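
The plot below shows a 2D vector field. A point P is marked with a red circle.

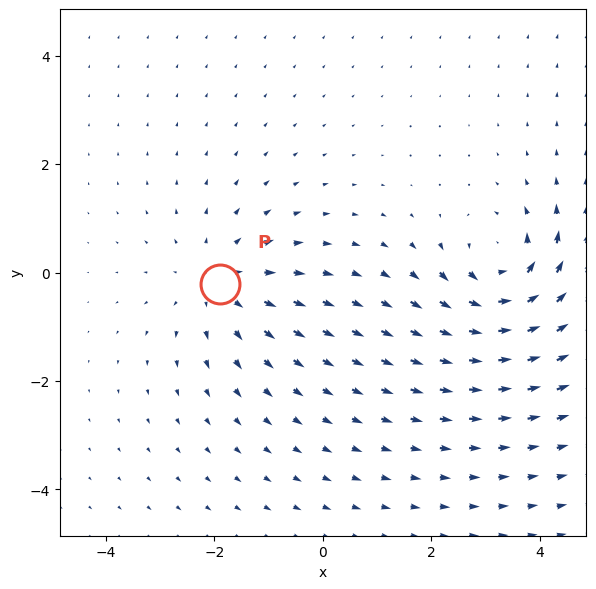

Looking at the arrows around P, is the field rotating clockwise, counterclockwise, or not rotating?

Near P at (-1.9, -0.2) the arrows show no circulation. The curl there is ≈0.

not rotating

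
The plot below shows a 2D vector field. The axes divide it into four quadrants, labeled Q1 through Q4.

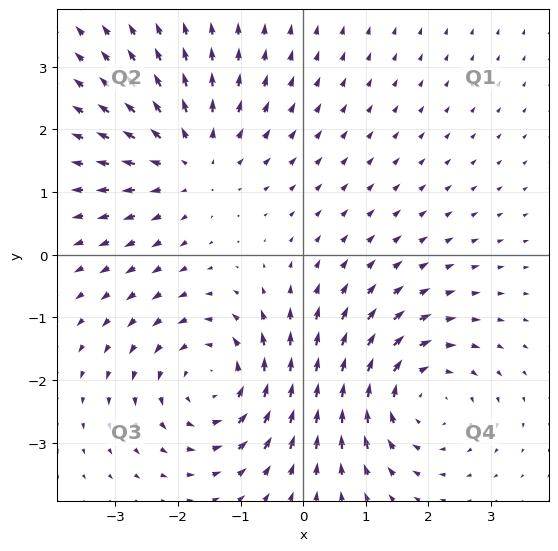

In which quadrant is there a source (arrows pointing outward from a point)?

Q2

The source sits at approximately (-1.8, 1.5), which lies in quadrant Q2. The divergence there is about +3, positive as expected for a source.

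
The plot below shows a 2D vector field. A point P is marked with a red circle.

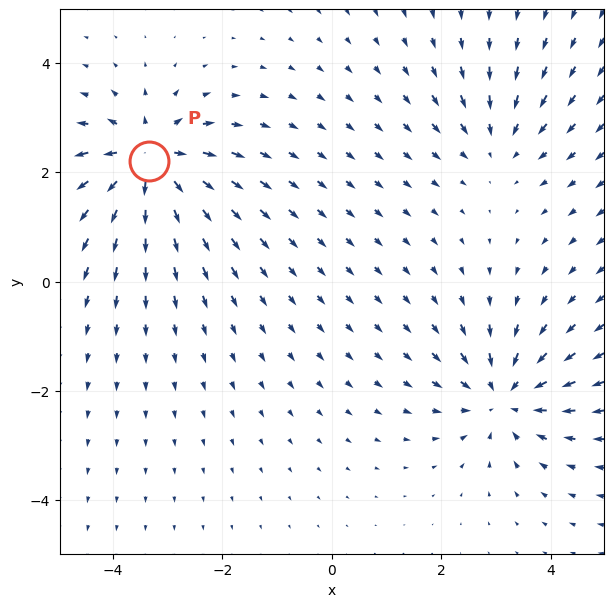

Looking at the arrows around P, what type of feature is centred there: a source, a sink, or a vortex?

At P (-3.3, 2.2) the arrows spread outward. Divergence about +6, curl ≈0 — positive divergence with near-zero curl is a source.

source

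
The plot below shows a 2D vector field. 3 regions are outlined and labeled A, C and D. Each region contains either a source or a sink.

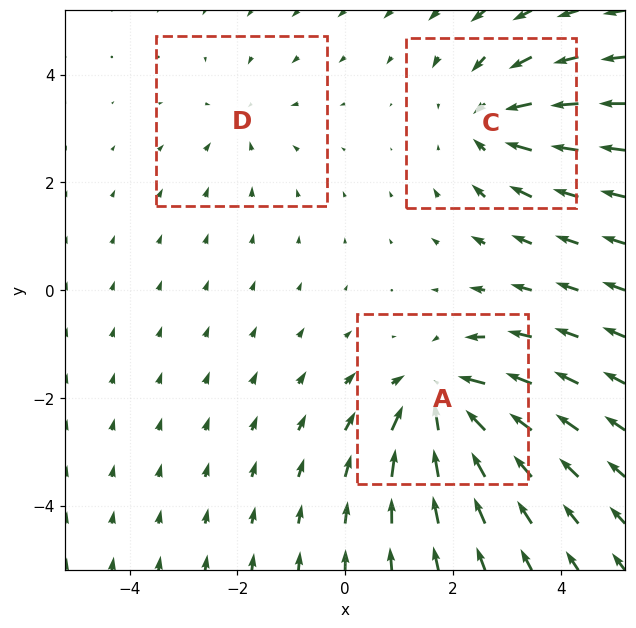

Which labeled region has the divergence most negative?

Divergence at each region's feature centre — A: about -5, C: about -3, D: about -2. Region A is most negative.

A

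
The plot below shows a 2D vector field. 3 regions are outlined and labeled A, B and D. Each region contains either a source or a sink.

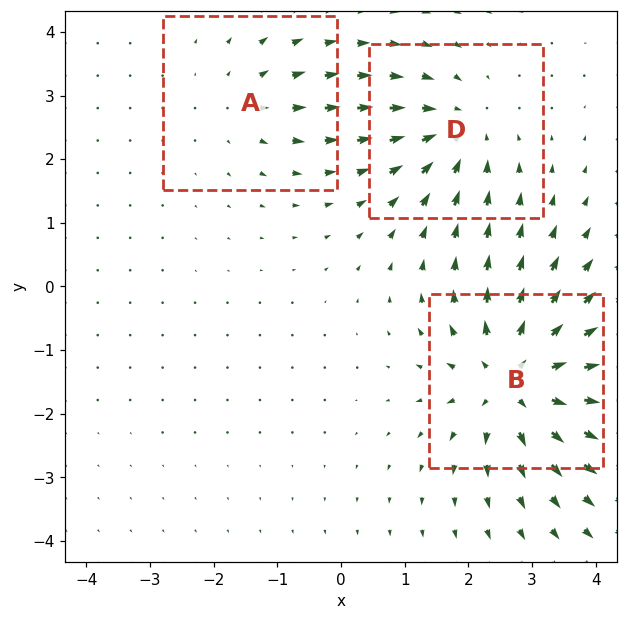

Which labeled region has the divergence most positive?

Divergence at each region's feature centre — A: about +2, B: about +5, D: about -3. Region B is most positive.

B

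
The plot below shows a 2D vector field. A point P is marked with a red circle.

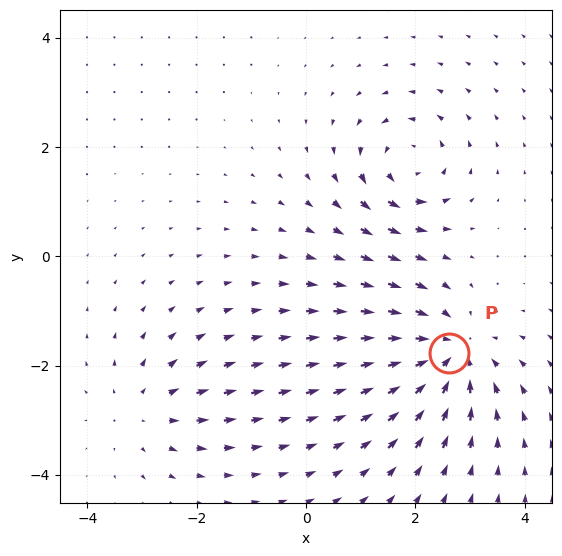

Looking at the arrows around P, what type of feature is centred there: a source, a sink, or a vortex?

sink

At P (2.6, -1.8) the arrows converge inward. Divergence about -5, curl ≈0 — negative divergence with near-zero curl is a sink.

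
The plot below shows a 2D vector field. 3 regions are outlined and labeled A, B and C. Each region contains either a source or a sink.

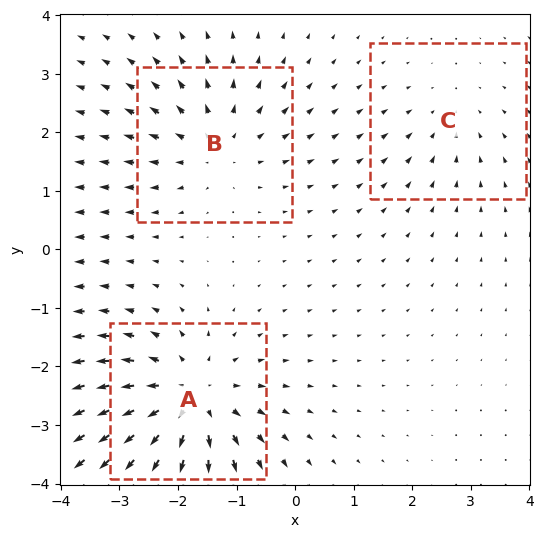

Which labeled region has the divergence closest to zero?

C

Divergence at each region's feature centre — A: about +5, B: about +3, C: about -2. Region C is closest to zero.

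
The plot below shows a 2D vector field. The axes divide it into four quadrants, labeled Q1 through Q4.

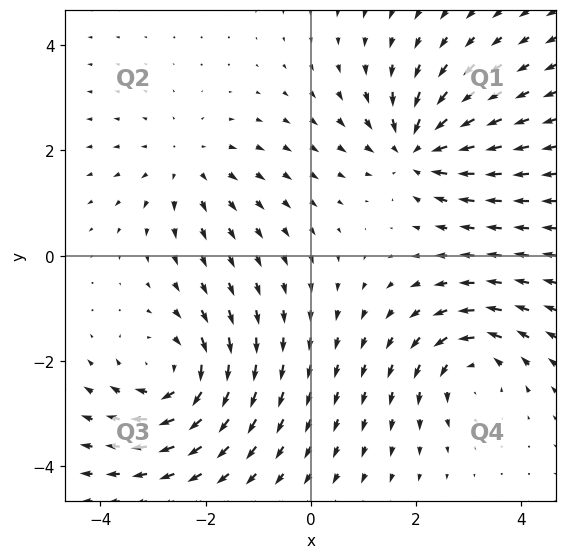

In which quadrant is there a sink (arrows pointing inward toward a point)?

The sink sits at approximately (2.0, 2.0), which lies in quadrant Q1. The divergence there is about -5, negative as expected for a sink.

Q1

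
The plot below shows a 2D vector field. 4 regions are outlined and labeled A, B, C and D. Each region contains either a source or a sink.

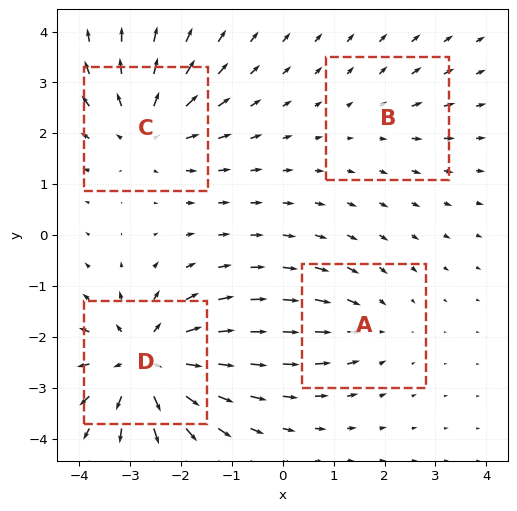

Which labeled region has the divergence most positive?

Divergence at each region's feature centre — A: about -3, B: about +2, C: about +5, D: about +7. Region D is most positive.

D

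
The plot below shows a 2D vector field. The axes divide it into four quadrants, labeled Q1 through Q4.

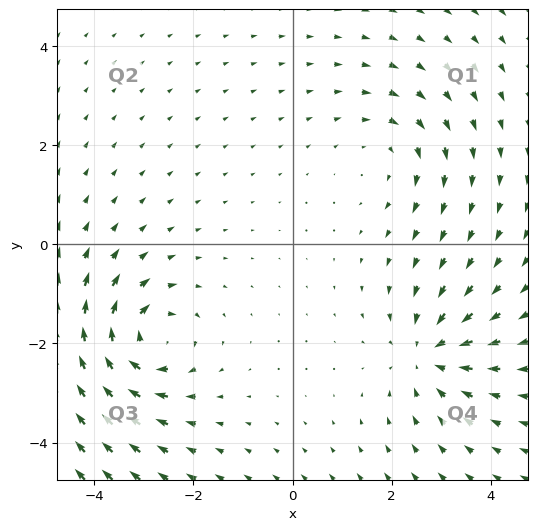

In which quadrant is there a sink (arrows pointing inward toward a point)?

The sink sits at approximately (2.8, -2.2), which lies in quadrant Q4. The divergence there is about -4, negative as expected for a sink.

Q4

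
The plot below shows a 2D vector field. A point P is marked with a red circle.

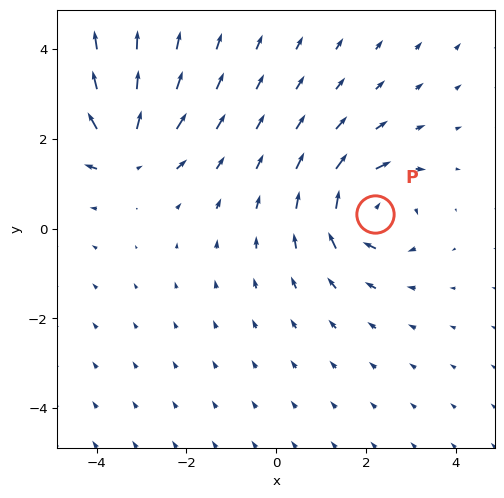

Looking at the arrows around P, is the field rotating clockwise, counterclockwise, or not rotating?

Near P at (2.2, 0.3) the arrows circulate clockwise. The curl (z-component) there is about -4; negative curl means clockwise rotation.

clockwise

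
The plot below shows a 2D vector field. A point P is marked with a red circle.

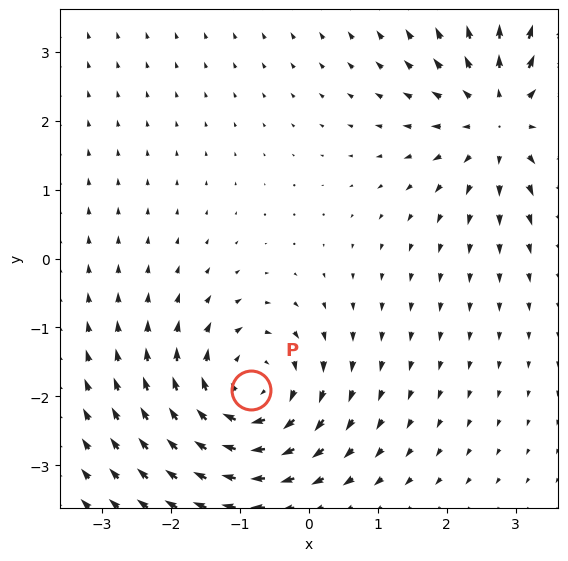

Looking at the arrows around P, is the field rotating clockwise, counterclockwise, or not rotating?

clockwise

Near P at (-0.8, -1.9) the arrows circulate clockwise. The curl (z-component) there is about -4; negative curl means clockwise rotation.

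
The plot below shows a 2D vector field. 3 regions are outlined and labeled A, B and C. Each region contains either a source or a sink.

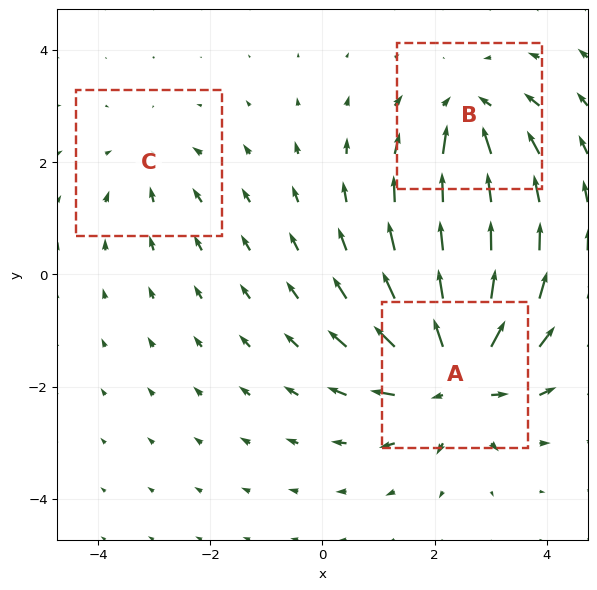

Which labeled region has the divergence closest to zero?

Divergence at each region's feature centre — A: about +6, B: about -4, C: about -2. Region C is closest to zero.

C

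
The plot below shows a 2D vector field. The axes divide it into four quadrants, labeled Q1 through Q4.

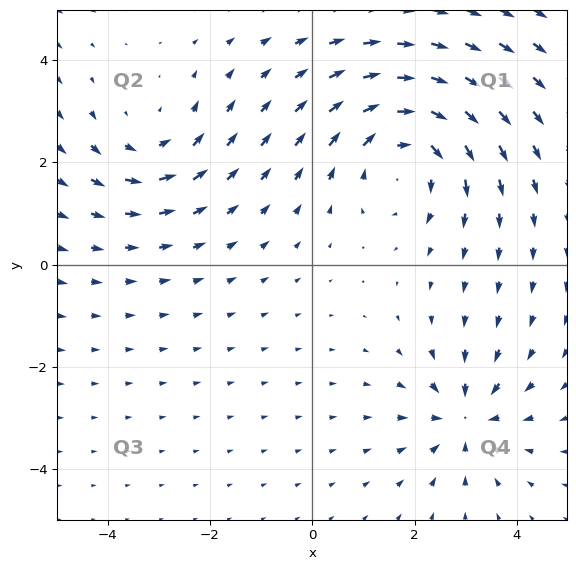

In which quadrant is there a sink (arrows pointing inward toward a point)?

Q4

The sink sits at approximately (3.0, -3.0), which lies in quadrant Q4. The divergence there is about -3, negative as expected for a sink.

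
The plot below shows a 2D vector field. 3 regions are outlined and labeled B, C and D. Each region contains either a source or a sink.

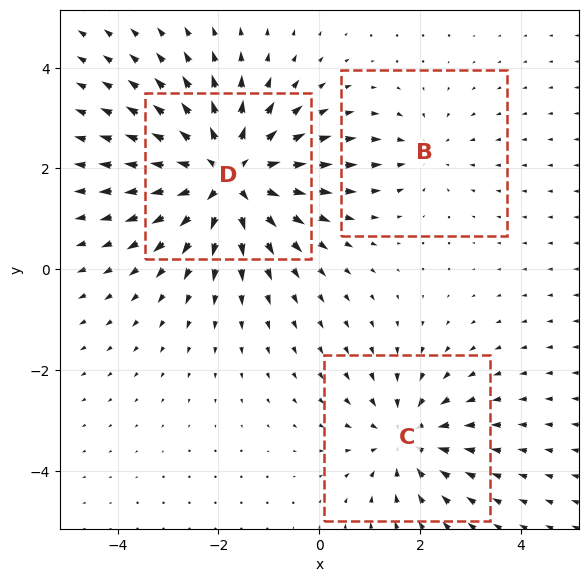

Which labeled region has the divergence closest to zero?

B

Divergence at each region's feature centre — B: about -2, C: about -3, D: about +5. Region B is closest to zero.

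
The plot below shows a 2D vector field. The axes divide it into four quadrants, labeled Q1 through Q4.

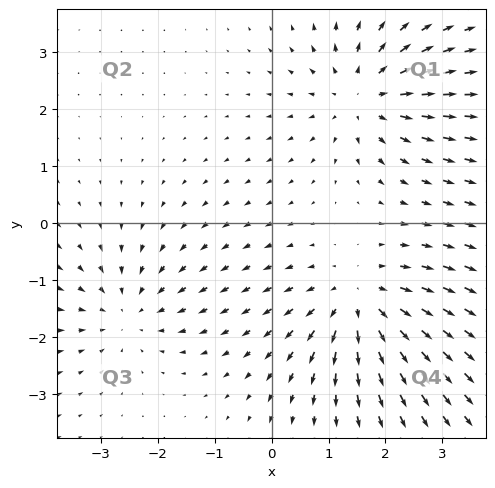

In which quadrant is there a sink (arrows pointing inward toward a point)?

Q3

The sink sits at approximately (-2.5, -1.6), which lies in quadrant Q3. The divergence there is about -3, negative as expected for a sink.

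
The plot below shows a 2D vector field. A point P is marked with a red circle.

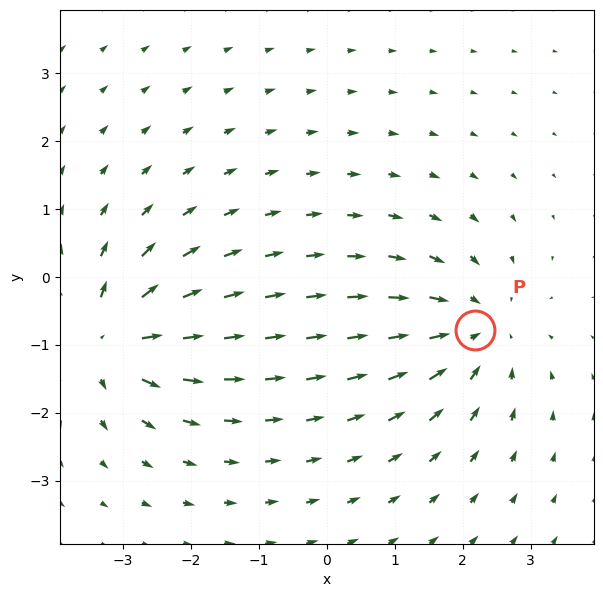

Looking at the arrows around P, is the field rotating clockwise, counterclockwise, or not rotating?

Near P at (2.2, -0.8) the arrows show no circulation. The curl there is ≈0.

not rotating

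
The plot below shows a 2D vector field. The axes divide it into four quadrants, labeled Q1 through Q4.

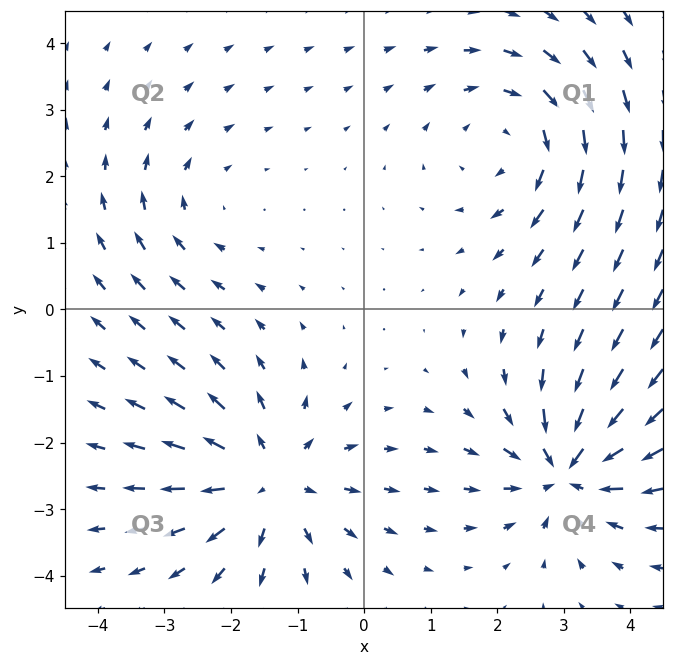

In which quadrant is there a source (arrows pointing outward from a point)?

The source sits at approximately (-1.4, -2.6), which lies in quadrant Q3. The divergence there is about +5, positive as expected for a source.

Q3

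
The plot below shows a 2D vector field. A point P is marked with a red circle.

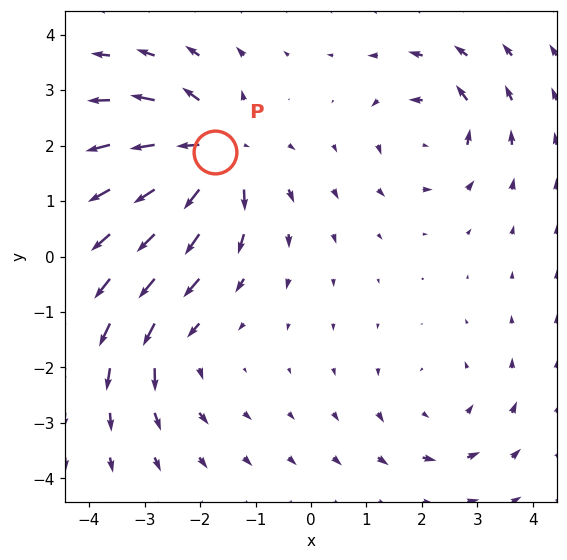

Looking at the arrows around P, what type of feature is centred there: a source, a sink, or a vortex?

At P (-1.7, 1.9) the arrows spread outward. Divergence about +6, curl ≈0 — positive divergence with near-zero curl is a source.

source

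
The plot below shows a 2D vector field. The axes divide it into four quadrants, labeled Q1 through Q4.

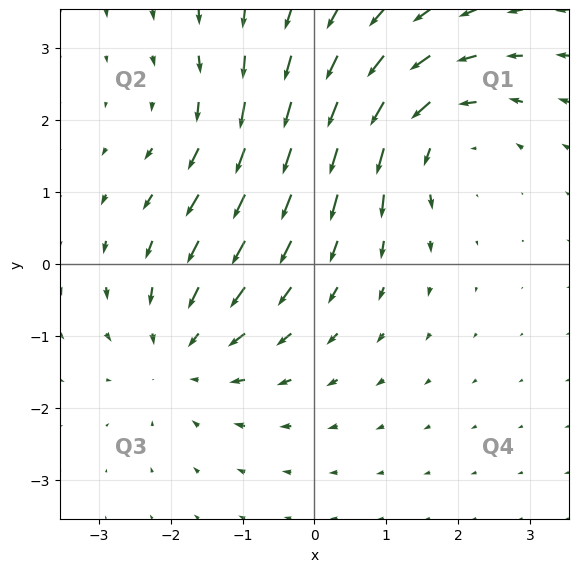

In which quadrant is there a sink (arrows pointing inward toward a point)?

Q3

The sink sits at approximately (-1.8, -1.2), which lies in quadrant Q3. The divergence there is about -3, negative as expected for a sink.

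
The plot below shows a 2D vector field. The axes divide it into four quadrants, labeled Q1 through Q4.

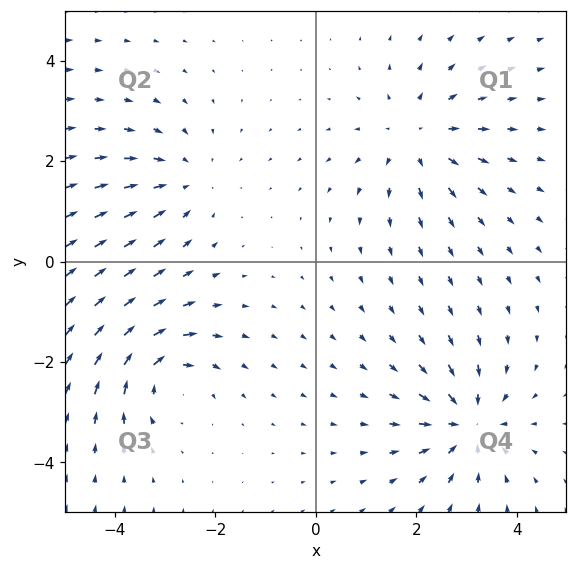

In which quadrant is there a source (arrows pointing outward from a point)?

The source sits at approximately (2.0, 2.5), which lies in quadrant Q1. The divergence there is about +3, positive as expected for a source.

Q1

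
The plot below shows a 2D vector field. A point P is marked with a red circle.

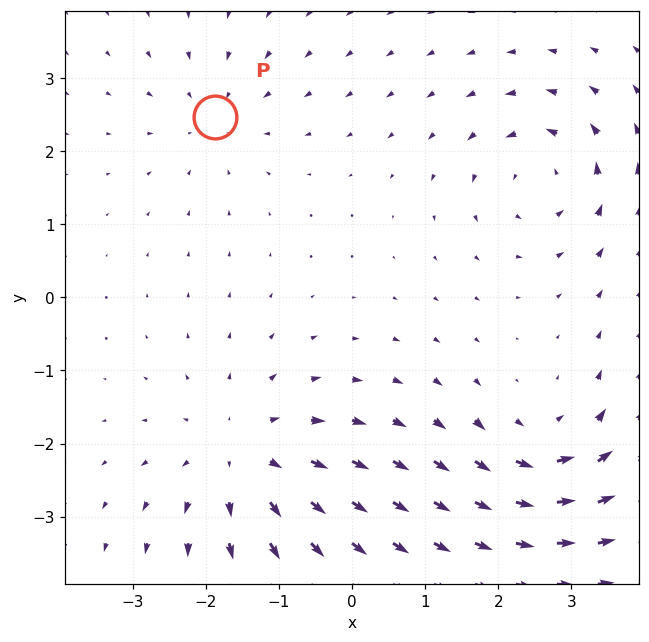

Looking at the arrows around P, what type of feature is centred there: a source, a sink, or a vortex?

At P (-1.9, 2.5) the arrows converge inward. Divergence about -3, curl ≈0 — negative divergence with near-zero curl is a sink.

sink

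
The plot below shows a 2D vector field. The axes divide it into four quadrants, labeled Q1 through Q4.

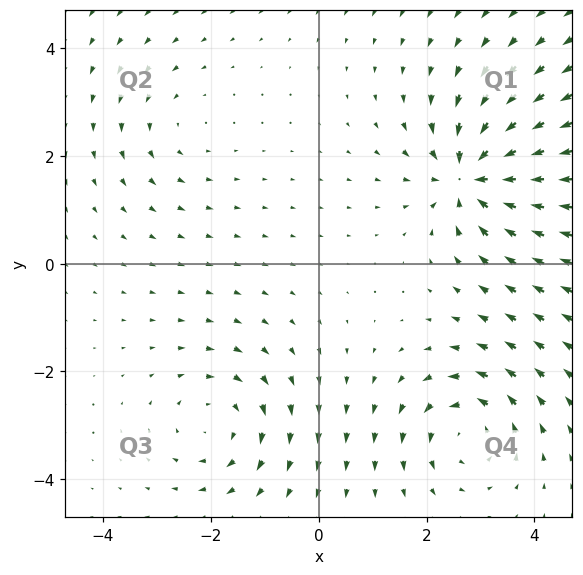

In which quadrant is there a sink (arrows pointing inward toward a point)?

Q1

The sink sits at approximately (2.8, 1.6), which lies in quadrant Q1. The divergence there is about -7, negative as expected for a sink.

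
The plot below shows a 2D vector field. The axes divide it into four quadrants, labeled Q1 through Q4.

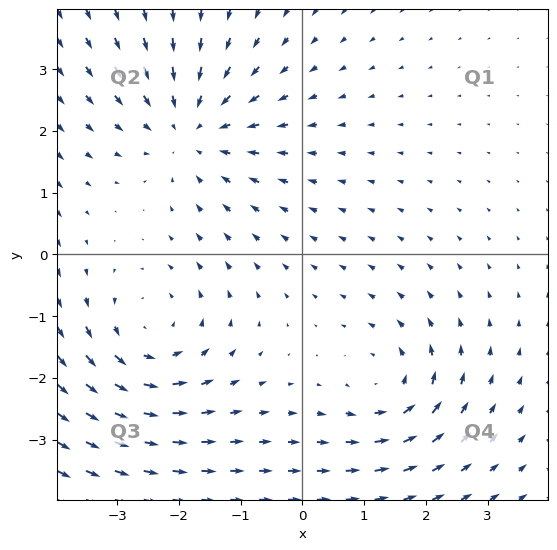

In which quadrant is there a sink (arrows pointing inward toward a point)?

The sink sits at approximately (-1.8, 2.0), which lies in quadrant Q2. The divergence there is about -4, negative as expected for a sink.

Q2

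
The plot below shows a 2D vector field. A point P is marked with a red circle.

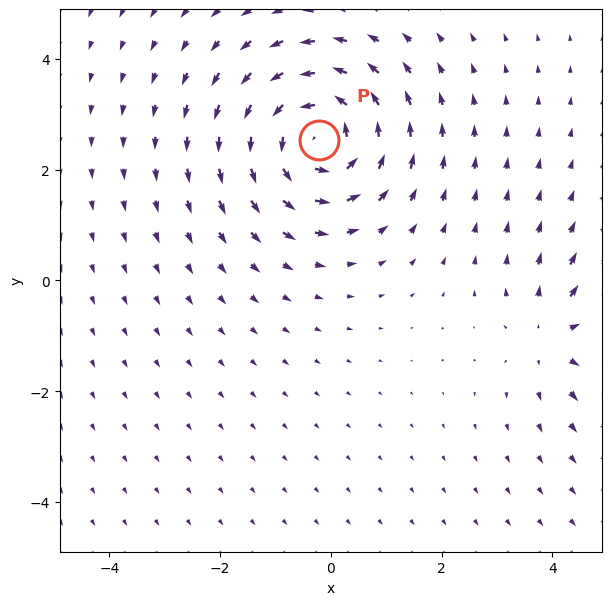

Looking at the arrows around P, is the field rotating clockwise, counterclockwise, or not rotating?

counterclockwise

Near P at (-0.2, 2.5) the arrows circulate counterclockwise. The curl (z-component) there is about +5; positive curl means counterclockwise rotation.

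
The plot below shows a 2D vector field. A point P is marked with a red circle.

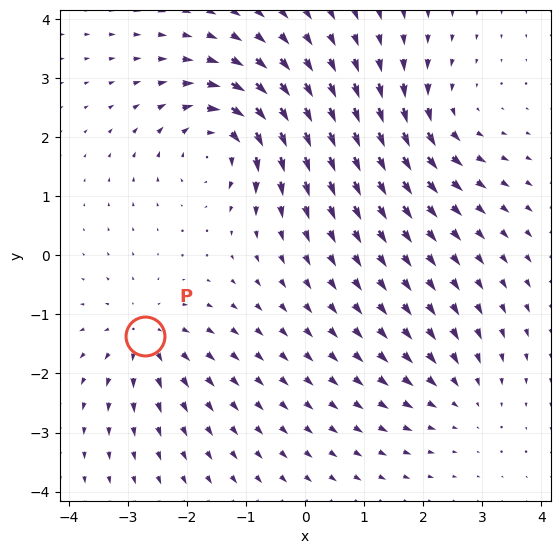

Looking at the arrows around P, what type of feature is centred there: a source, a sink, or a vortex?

source

At P (-2.7, -1.4) the arrows spread outward. Divergence about +4, curl ≈0 — positive divergence with near-zero curl is a source.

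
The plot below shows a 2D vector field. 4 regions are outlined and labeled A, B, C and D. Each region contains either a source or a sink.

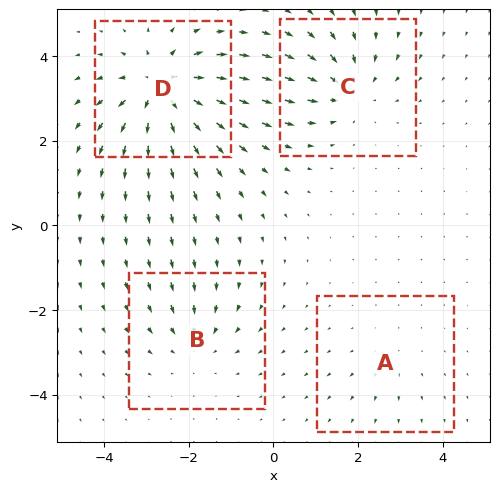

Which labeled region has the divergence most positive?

D

Divergence at each region's feature centre — A: about +2, B: about -3, C: about -5, D: about +7. Region D is most positive.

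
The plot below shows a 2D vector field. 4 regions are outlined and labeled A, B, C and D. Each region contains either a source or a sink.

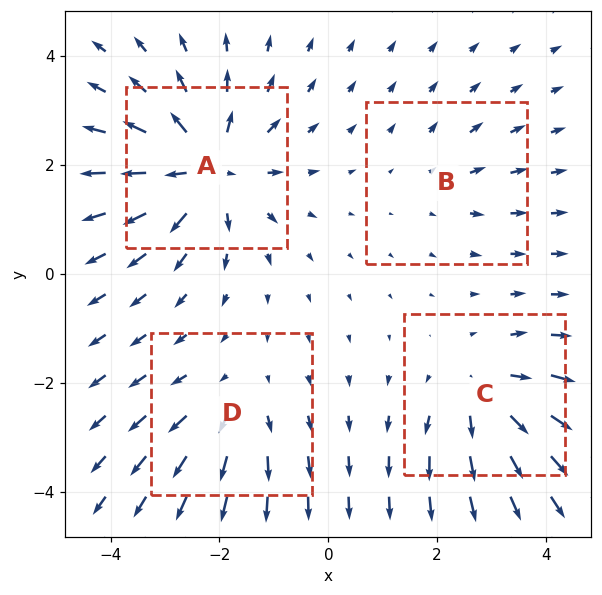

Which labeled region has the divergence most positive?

Divergence at each region's feature centre — A: about +7, B: about +2, C: about +5, D: about +3. Region A is most positive.

A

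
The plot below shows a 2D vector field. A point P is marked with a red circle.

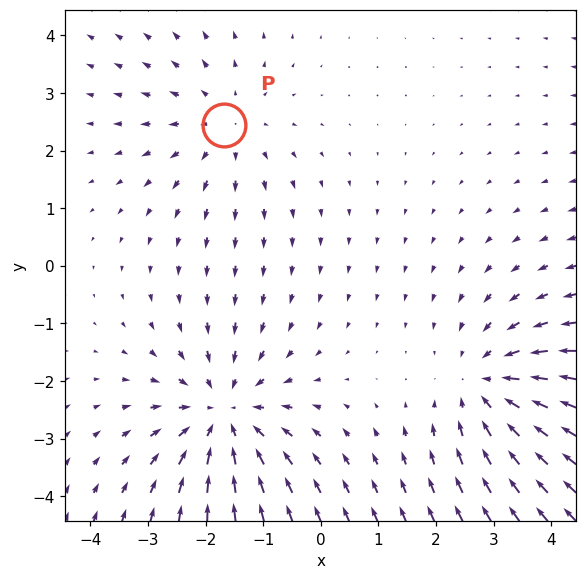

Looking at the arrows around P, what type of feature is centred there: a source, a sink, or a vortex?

At P (-1.7, 2.4) the arrows spread outward. Divergence about +2, curl ≈0 — positive divergence with near-zero curl is a source.

source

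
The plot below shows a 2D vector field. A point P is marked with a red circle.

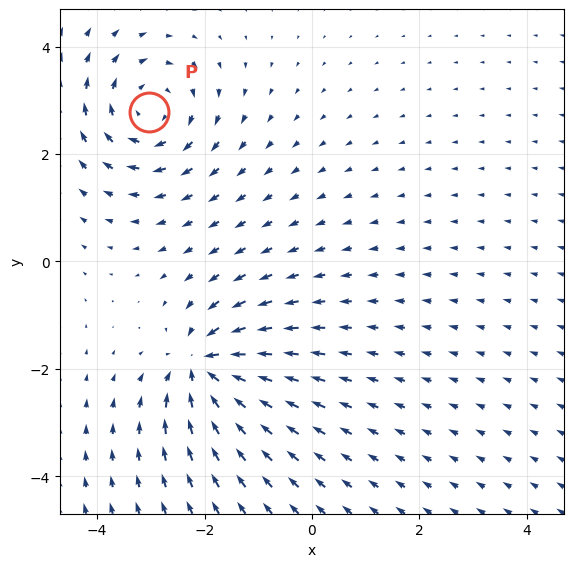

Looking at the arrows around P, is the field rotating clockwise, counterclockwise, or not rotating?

Near P at (-3.0, 2.8) the arrows circulate clockwise. The curl (z-component) there is about -4; negative curl means clockwise rotation.

clockwise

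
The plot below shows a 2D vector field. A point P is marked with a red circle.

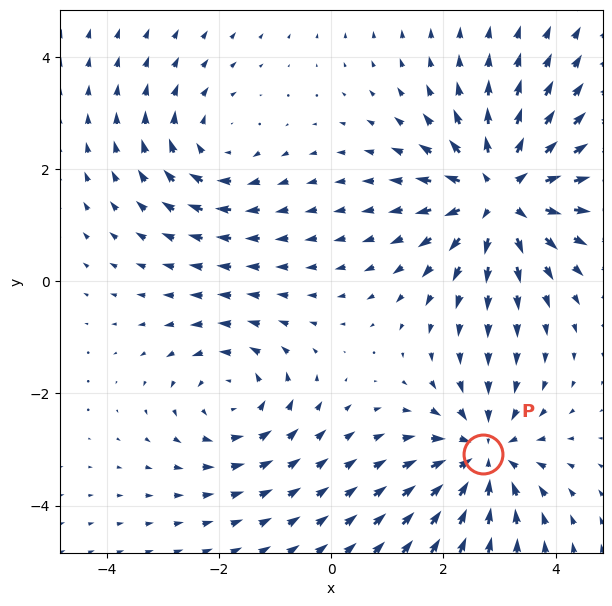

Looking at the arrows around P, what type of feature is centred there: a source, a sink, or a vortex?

At P (2.7, -3.1) the arrows converge inward. Divergence about -4, curl ≈0 — negative divergence with near-zero curl is a sink.

sink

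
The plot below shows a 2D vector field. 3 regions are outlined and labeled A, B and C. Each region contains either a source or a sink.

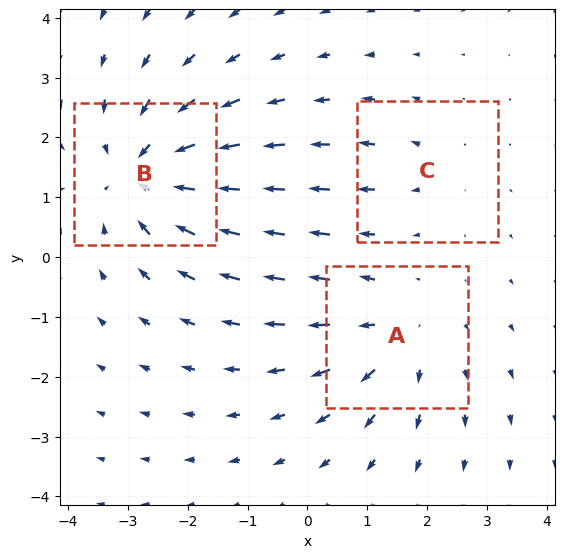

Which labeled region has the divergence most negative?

Divergence at each region's feature centre — A: about +3, B: about -4, C: about +2. Region B is most negative.

B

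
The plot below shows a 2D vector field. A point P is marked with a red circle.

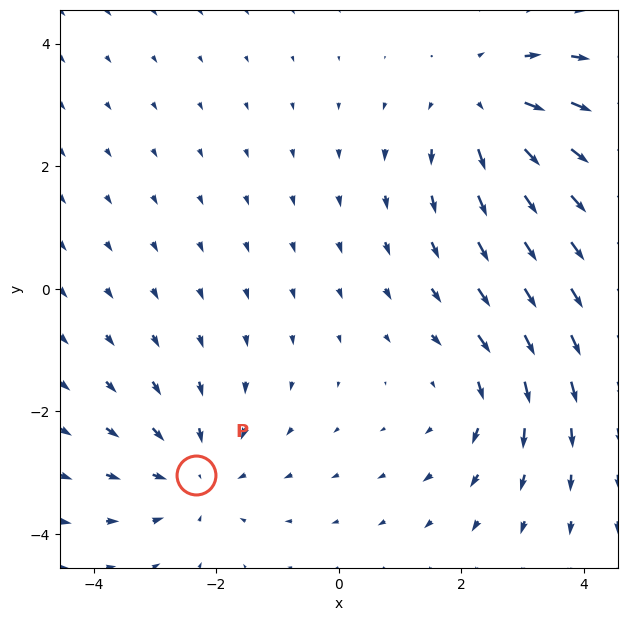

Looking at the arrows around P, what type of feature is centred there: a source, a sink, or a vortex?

At P (-2.3, -3.0) the arrows converge inward. Divergence about -3, curl ≈0 — negative divergence with near-zero curl is a sink.

sink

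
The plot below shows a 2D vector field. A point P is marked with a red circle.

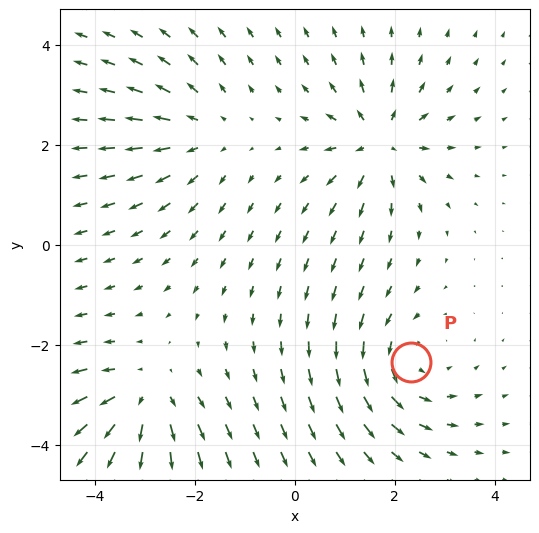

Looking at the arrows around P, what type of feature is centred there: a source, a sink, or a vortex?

At P (2.3, -2.3) the arrows circulate counterclockwise. Divergence ≈0, curl about +4 — near-zero divergence with nonzero curl is a vortex.

vortex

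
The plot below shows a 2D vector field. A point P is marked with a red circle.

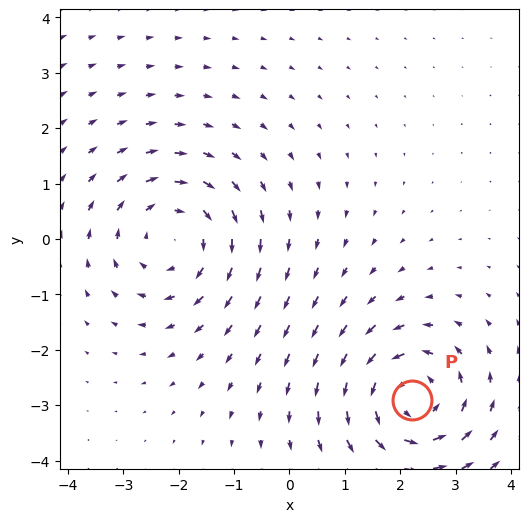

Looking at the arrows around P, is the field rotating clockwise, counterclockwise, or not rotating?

Near P at (2.2, -2.9) the arrows circulate counterclockwise. The curl (z-component) there is about +5; positive curl means counterclockwise rotation.

counterclockwise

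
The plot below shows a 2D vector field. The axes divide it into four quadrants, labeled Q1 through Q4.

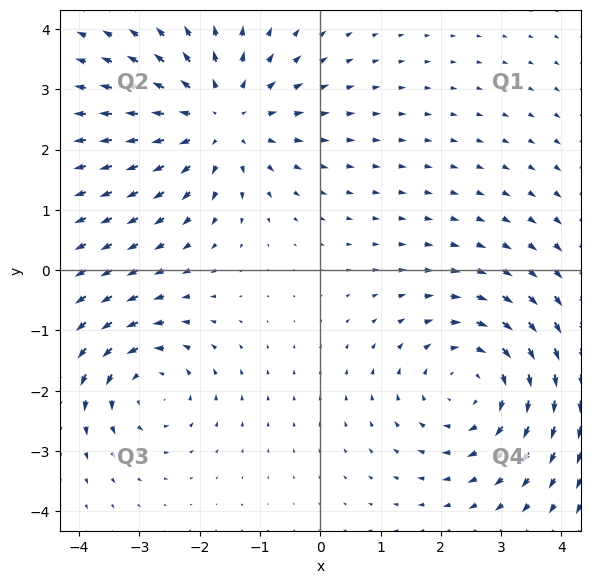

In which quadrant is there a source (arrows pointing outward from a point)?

The source sits at approximately (-1.7, 2.5), which lies in quadrant Q2. The divergence there is about +4, positive as expected for a source.

Q2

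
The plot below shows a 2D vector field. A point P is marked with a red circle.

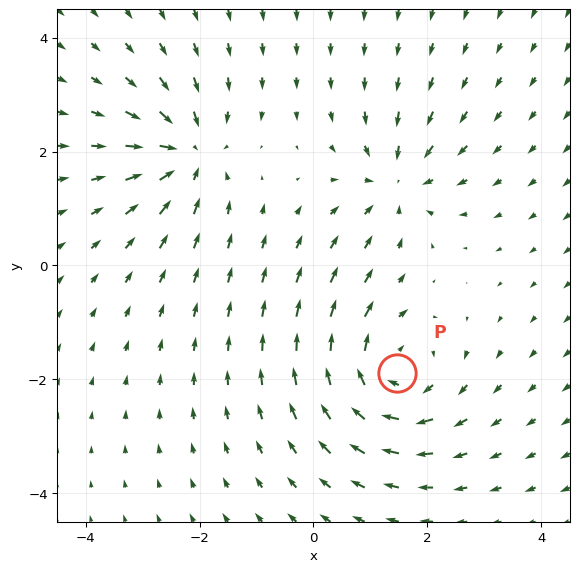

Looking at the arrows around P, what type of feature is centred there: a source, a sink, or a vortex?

vortex

At P (1.5, -1.9) the arrows circulate clockwise. Divergence ≈0, curl about -5 — near-zero divergence with nonzero curl is a vortex.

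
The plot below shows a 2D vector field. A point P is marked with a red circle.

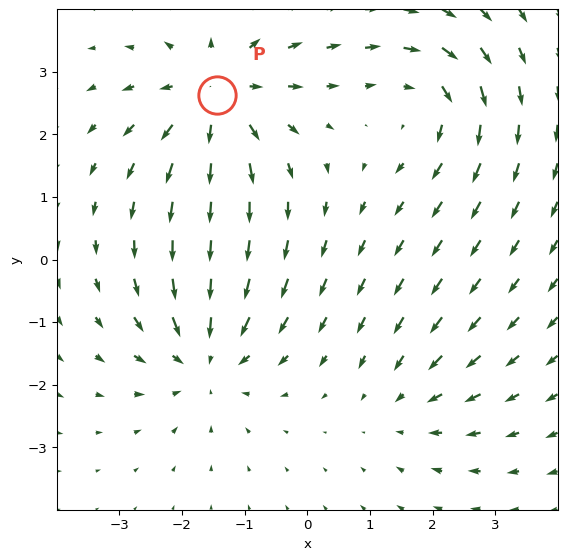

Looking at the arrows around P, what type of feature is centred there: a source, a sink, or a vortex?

source

At P (-1.4, 2.6) the arrows spread outward. Divergence about +5, curl ≈0 — positive divergence with near-zero curl is a source.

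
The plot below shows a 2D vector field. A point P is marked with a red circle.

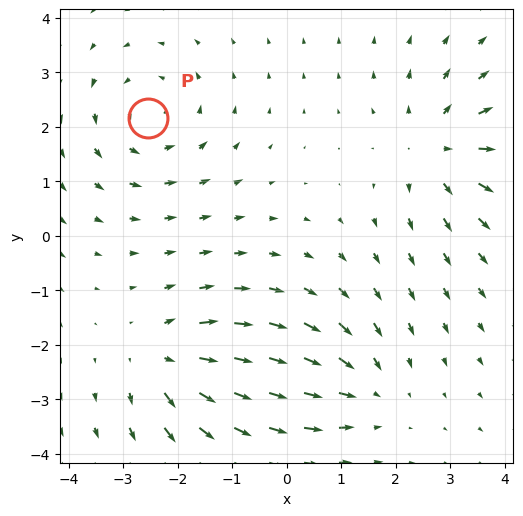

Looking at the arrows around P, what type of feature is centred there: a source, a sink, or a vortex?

vortex

At P (-2.5, 2.2) the arrows circulate counterclockwise. Divergence ≈0, curl about +3 — near-zero divergence with nonzero curl is a vortex.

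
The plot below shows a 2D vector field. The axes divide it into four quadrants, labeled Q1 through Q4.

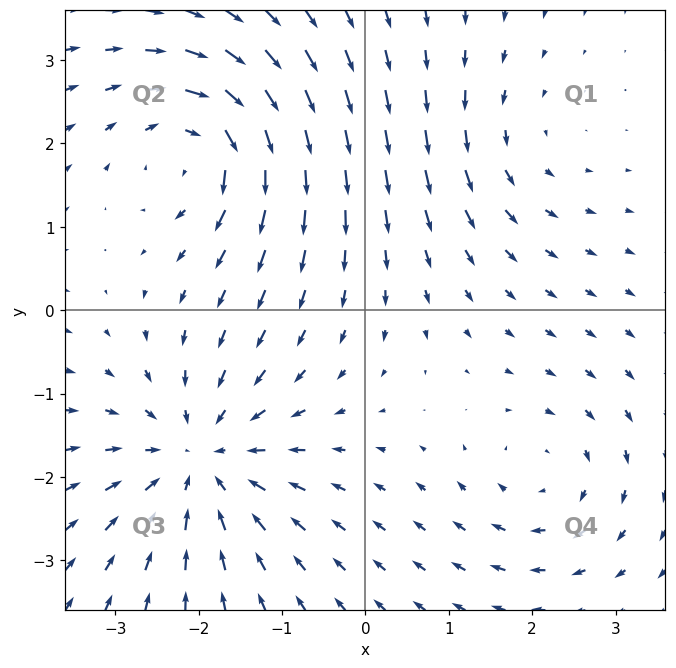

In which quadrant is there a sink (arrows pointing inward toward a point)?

The sink sits at approximately (-2.0, -1.8), which lies in quadrant Q3. The divergence there is about -5, negative as expected for a sink.

Q3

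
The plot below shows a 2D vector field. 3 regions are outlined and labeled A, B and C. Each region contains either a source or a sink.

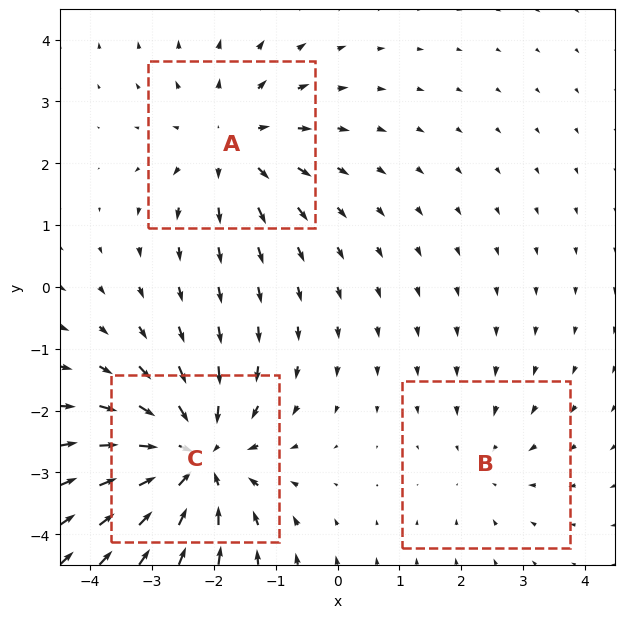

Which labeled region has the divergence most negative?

C

Divergence at each region's feature centre — A: about +3, B: about -2, C: about -5. Region C is most negative.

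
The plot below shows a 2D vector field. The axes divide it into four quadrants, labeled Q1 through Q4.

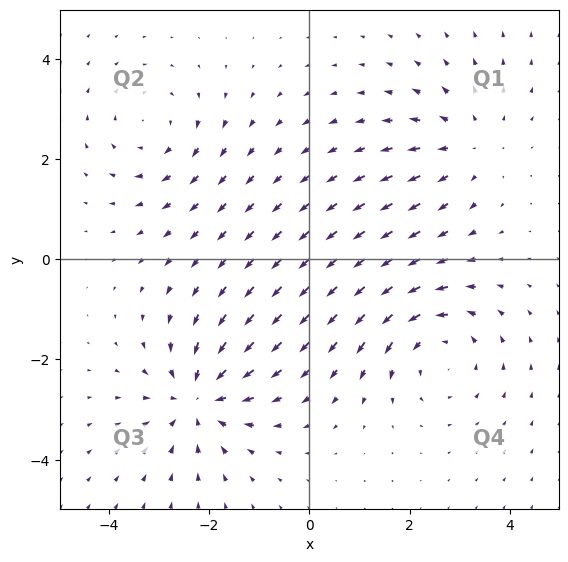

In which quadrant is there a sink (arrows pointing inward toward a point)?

The sink sits at approximately (-2.2, -2.8), which lies in quadrant Q3. The divergence there is about -5, negative as expected for a sink.

Q3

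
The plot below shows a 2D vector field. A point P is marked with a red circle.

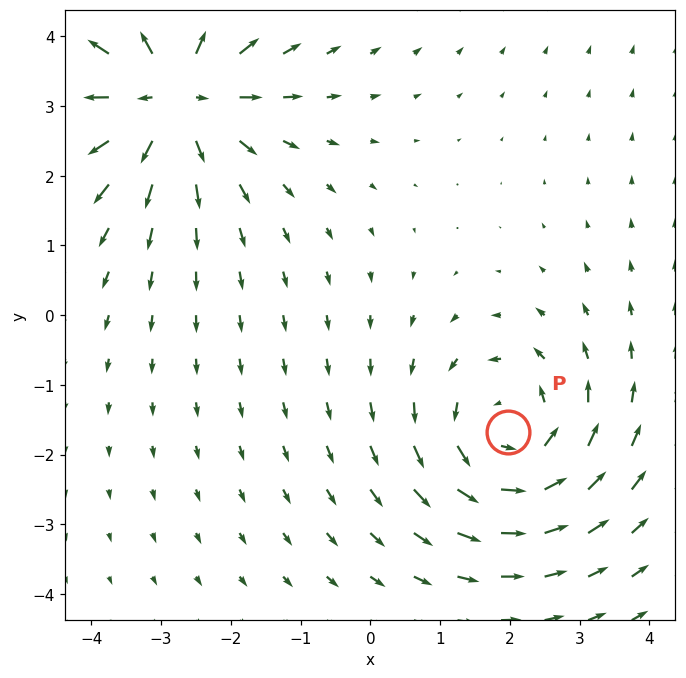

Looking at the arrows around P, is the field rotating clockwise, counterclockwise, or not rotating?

counterclockwise

Near P at (2.0, -1.7) the arrows circulate counterclockwise. The curl (z-component) there is about +3; positive curl means counterclockwise rotation.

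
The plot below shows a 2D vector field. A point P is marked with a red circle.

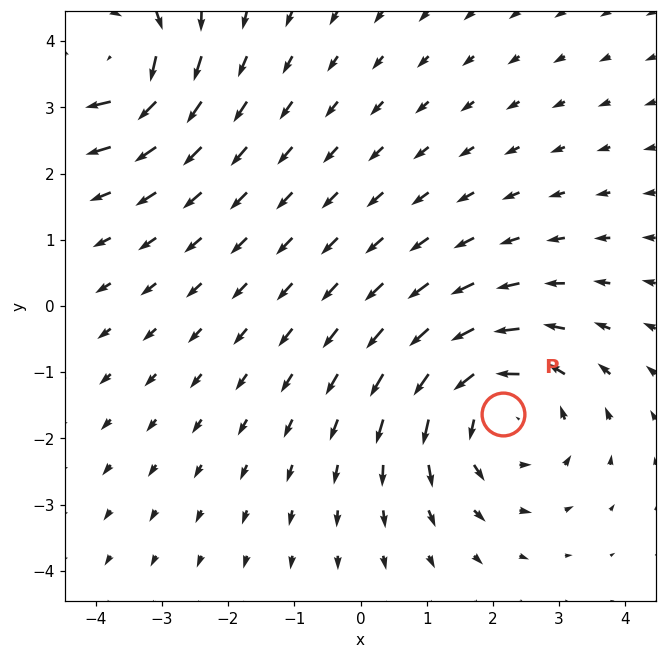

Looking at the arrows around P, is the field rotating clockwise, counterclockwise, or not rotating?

counterclockwise

Near P at (2.1, -1.6) the arrows circulate counterclockwise. The curl (z-component) there is about +4; positive curl means counterclockwise rotation.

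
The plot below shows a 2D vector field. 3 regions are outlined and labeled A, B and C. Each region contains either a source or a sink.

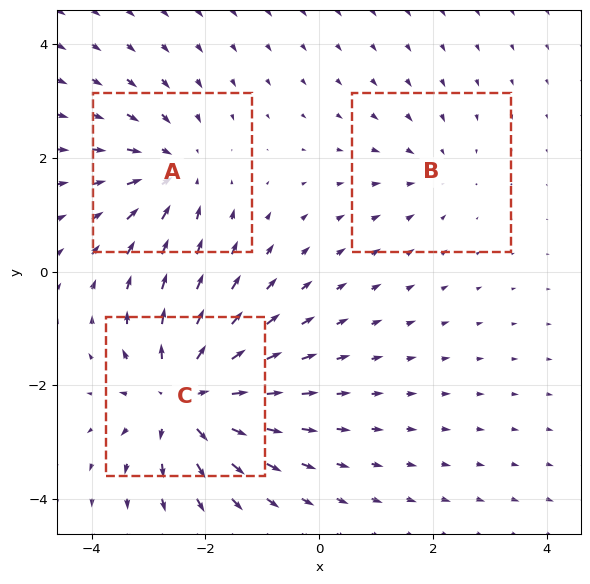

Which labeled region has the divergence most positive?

C

Divergence at each region's feature centre — A: about -3, B: about -2, C: about +5. Region C is most positive.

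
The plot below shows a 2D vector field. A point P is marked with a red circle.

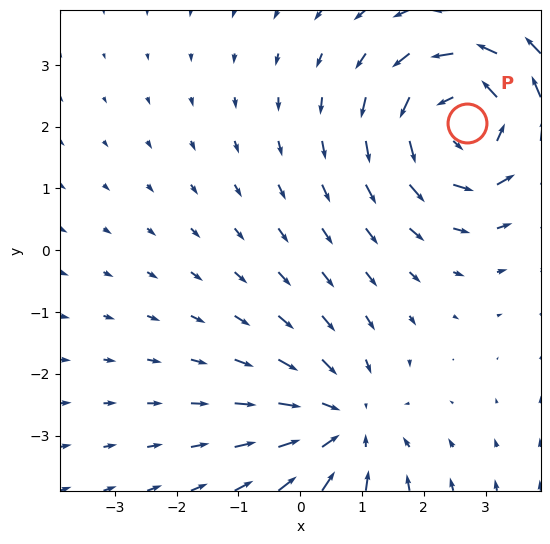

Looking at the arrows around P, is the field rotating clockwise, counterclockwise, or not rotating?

Near P at (2.7, 2.1) the arrows circulate counterclockwise. The curl (z-component) there is about +3; positive curl means counterclockwise rotation.

counterclockwise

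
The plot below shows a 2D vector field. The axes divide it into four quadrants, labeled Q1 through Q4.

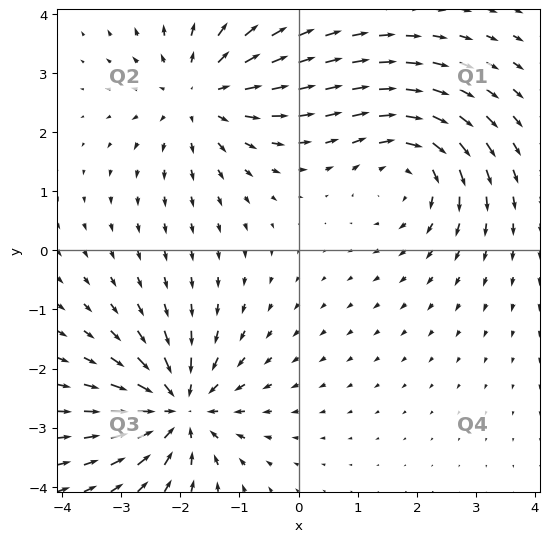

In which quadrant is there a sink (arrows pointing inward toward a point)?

The sink sits at approximately (-2.0, -2.7), which lies in quadrant Q3. The divergence there is about -6, negative as expected for a sink.

Q3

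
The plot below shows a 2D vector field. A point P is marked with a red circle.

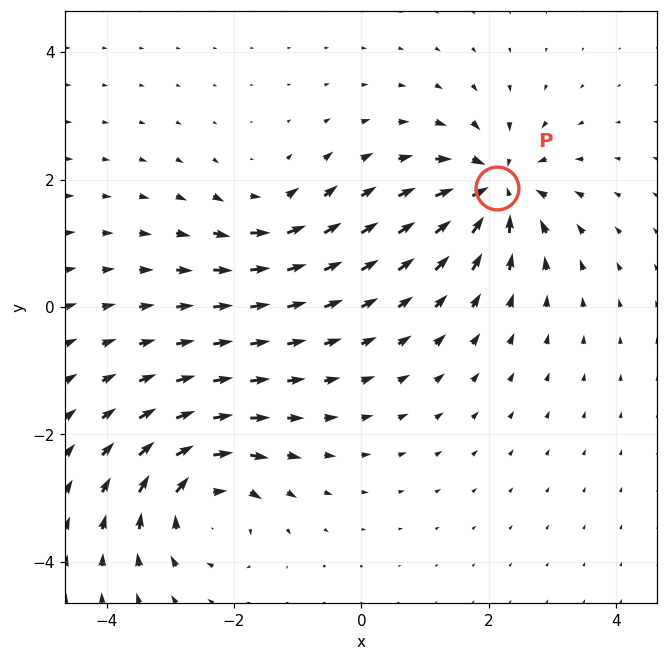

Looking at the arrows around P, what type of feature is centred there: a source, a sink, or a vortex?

sink

At P (2.1, 1.9) the arrows converge inward. Divergence about -7, curl ≈0 — negative divergence with near-zero curl is a sink.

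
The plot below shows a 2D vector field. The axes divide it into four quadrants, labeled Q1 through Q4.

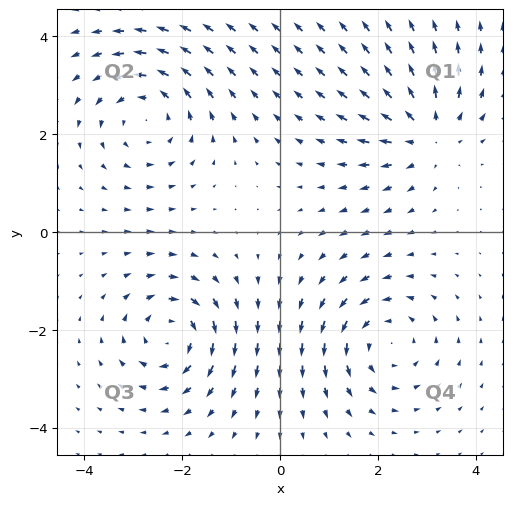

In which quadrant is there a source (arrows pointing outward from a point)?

The source sits at approximately (3.0, 2.0), which lies in quadrant Q1. The divergence there is about +4, positive as expected for a source.

Q1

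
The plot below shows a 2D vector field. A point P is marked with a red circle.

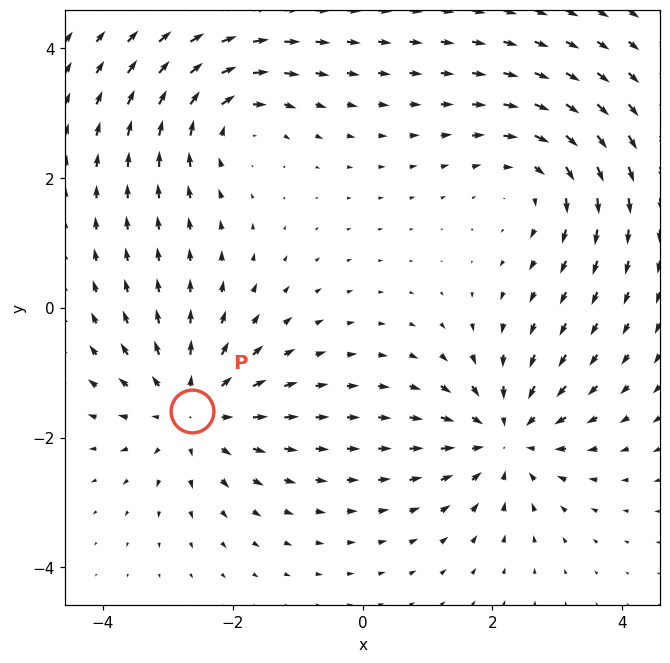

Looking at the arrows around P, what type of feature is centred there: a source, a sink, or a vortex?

At P (-2.6, -1.6) the arrows spread outward. Divergence about +4, curl ≈0 — positive divergence with near-zero curl is a source.

source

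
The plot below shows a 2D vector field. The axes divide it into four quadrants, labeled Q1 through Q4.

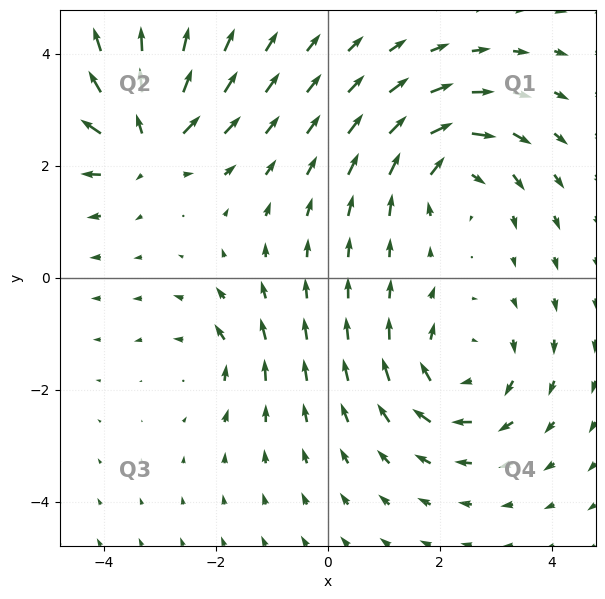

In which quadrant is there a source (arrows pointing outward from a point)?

The source sits at approximately (-3.3, 2.5), which lies in quadrant Q2. The divergence there is about +7, positive as expected for a source.

Q2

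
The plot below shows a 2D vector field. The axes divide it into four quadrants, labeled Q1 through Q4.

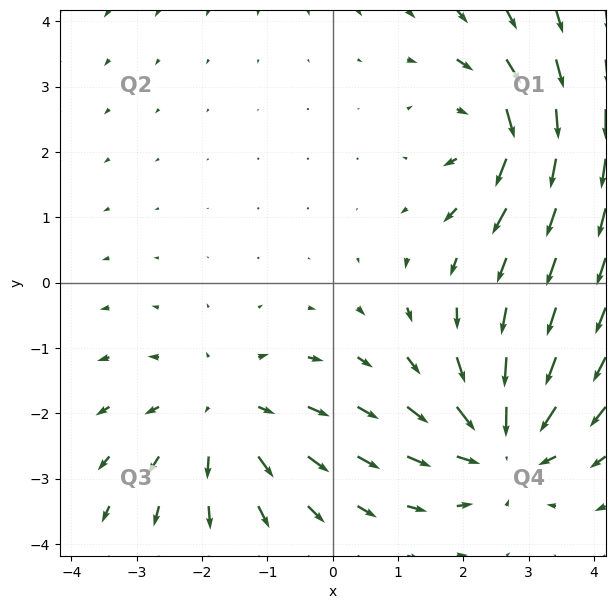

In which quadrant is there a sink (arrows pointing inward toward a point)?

The sink sits at approximately (2.6, -2.5), which lies in quadrant Q4. The divergence there is about -4, negative as expected for a sink.

Q4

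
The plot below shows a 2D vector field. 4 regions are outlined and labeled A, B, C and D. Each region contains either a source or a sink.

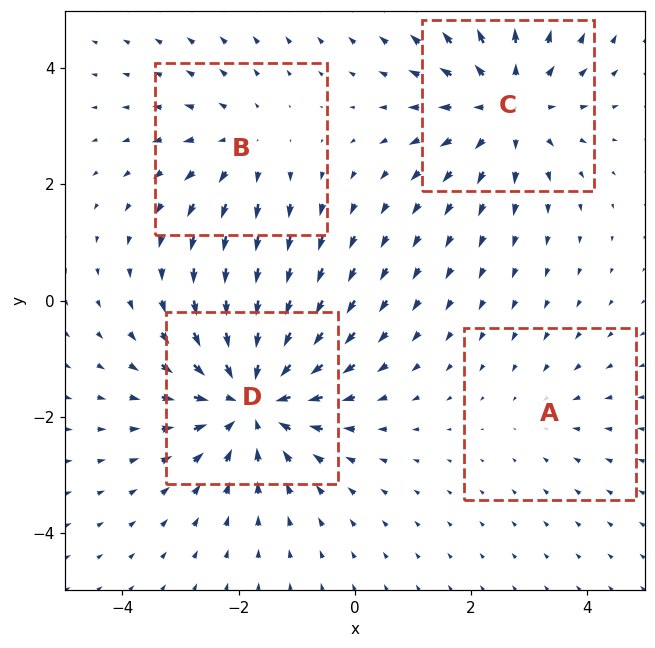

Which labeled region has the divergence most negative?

Divergence at each region's feature centre — A: about -2, B: about +3, C: about +4, D: about -6. Region D is most negative.

D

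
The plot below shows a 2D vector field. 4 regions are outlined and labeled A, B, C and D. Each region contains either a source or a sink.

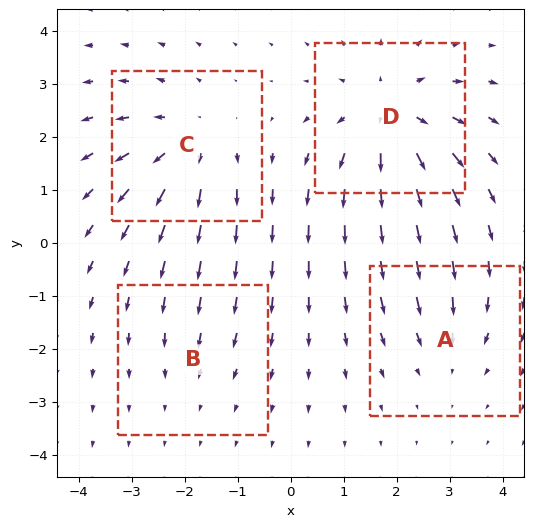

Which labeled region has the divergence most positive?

D

Divergence at each region's feature centre — A: about -3, B: about -2, C: about +4, D: about +6. Region D is most positive.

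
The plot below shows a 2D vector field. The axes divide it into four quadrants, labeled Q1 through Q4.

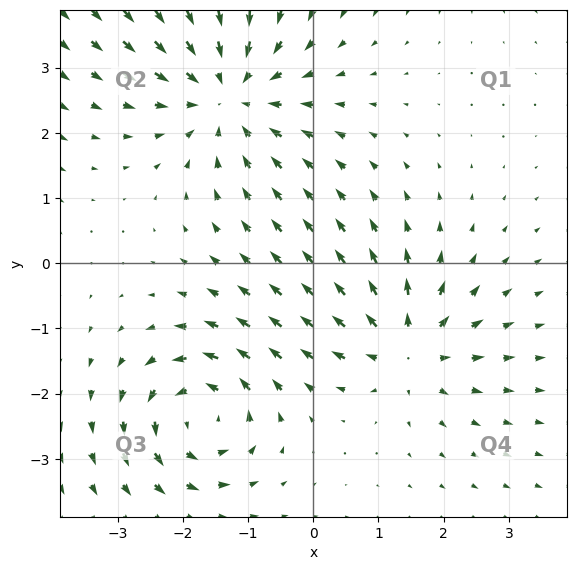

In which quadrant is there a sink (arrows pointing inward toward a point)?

Q2

The sink sits at approximately (-1.3, 2.6), which lies in quadrant Q2. The divergence there is about -4, negative as expected for a sink.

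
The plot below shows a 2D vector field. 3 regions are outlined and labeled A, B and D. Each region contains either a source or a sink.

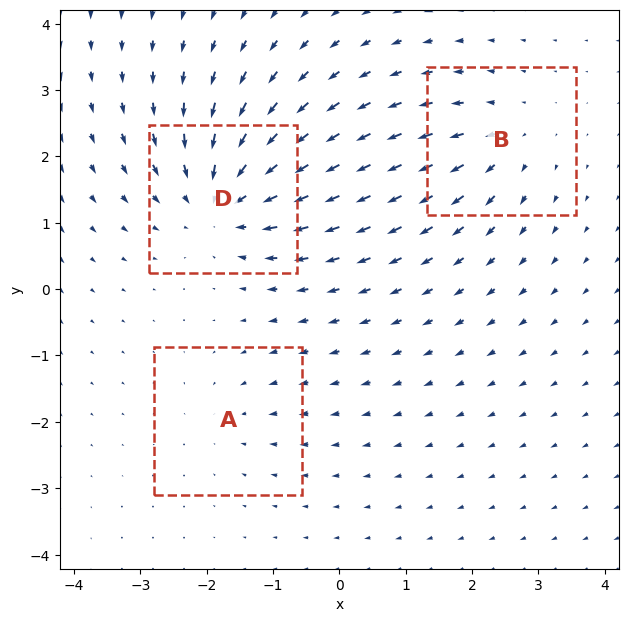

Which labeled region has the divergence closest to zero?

A

Divergence at each region's feature centre — A: about -2, B: about +3, D: about -5. Region A is closest to zero.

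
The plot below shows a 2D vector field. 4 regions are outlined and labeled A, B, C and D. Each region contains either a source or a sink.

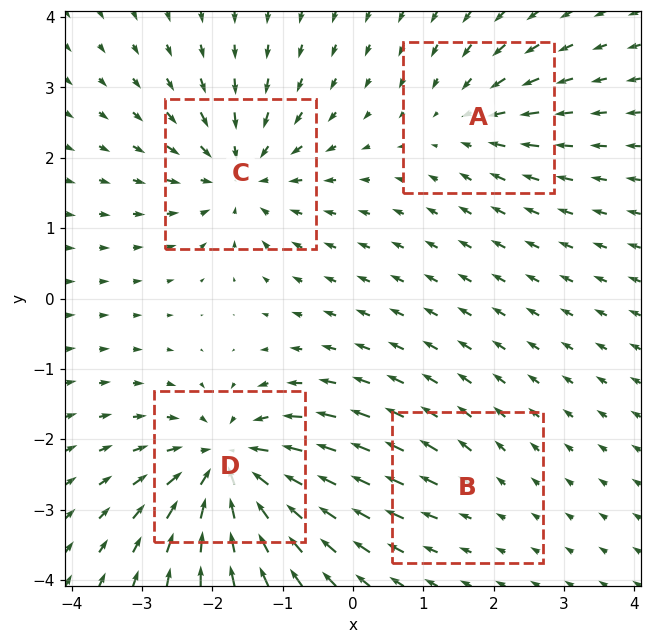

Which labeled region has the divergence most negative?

D

Divergence at each region's feature centre — A: about -4, B: about +2, C: about -6, D: about -8. Region D is most negative.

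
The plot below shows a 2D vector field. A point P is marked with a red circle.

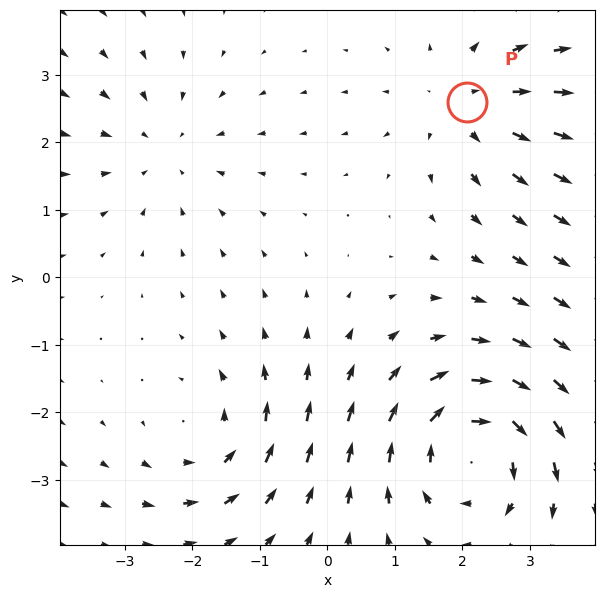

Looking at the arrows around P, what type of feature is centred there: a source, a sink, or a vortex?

At P (2.1, 2.6) the arrows spread outward. Divergence about +3, curl ≈0 — positive divergence with near-zero curl is a source.

source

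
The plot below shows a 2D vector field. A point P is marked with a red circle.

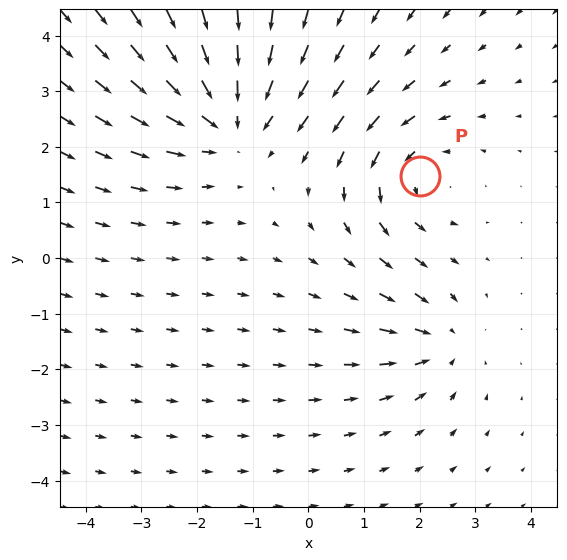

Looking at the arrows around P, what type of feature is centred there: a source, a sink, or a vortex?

At P (2.0, 1.5) the arrows circulate counterclockwise. Divergence ≈0, curl about +3 — near-zero divergence with nonzero curl is a vortex.

vortex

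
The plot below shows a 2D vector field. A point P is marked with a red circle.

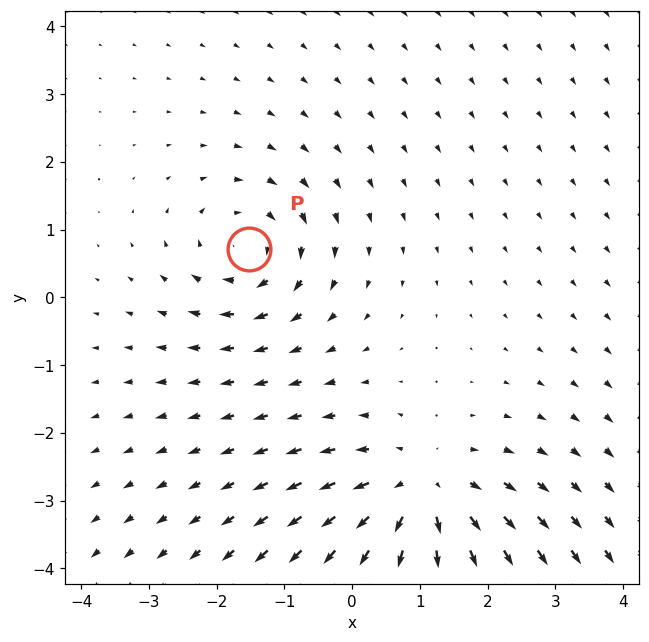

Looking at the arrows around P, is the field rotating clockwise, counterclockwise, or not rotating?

clockwise

Near P at (-1.5, 0.7) the arrows circulate clockwise. The curl (z-component) there is about -3; negative curl means clockwise rotation.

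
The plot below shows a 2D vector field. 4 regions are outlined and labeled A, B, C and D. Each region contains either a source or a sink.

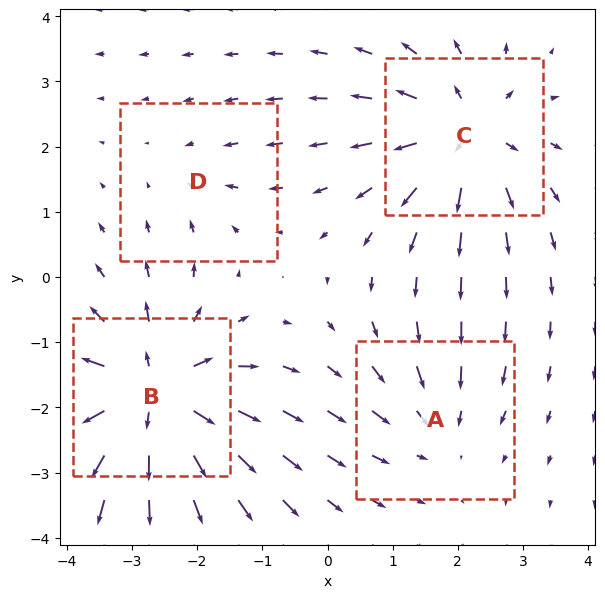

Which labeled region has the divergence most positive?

B

Divergence at each region's feature centre — A: about -3, B: about +8, C: about +6, D: about -2. Region B is most positive.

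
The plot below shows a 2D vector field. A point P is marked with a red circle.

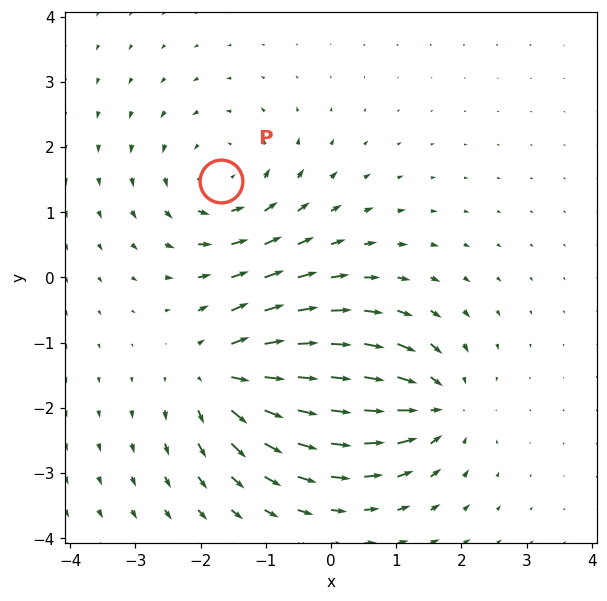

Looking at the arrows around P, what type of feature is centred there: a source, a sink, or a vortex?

vortex

At P (-1.7, 1.5) the arrows circulate counterclockwise. Divergence ≈0, curl about +3 — near-zero divergence with nonzero curl is a vortex.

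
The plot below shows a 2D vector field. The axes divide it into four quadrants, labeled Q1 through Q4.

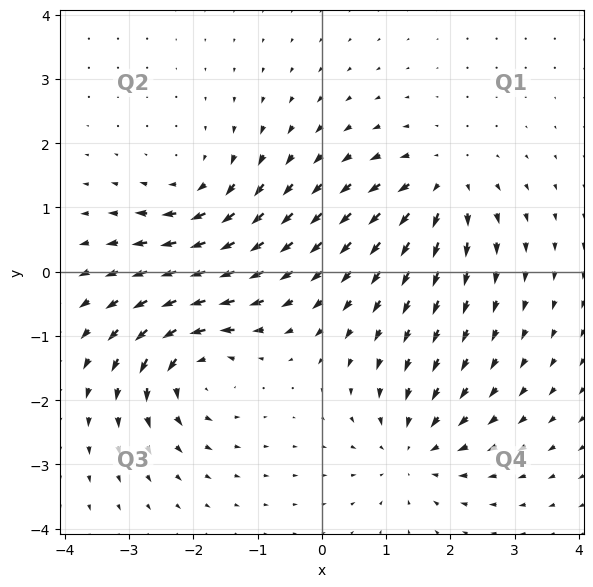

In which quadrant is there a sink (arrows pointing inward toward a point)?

Q4

The sink sits at approximately (1.4, -2.8), which lies in quadrant Q4. The divergence there is about -3, negative as expected for a sink.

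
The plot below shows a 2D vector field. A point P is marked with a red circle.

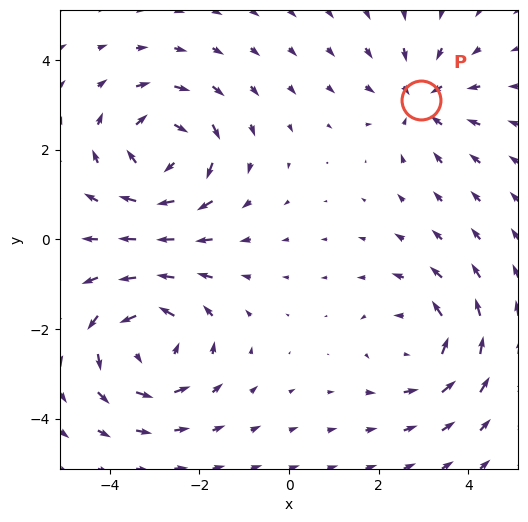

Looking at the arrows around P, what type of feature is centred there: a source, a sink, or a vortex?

sink

At P (2.9, 3.1) the arrows converge inward. Divergence about -3, curl ≈0 — negative divergence with near-zero curl is a sink.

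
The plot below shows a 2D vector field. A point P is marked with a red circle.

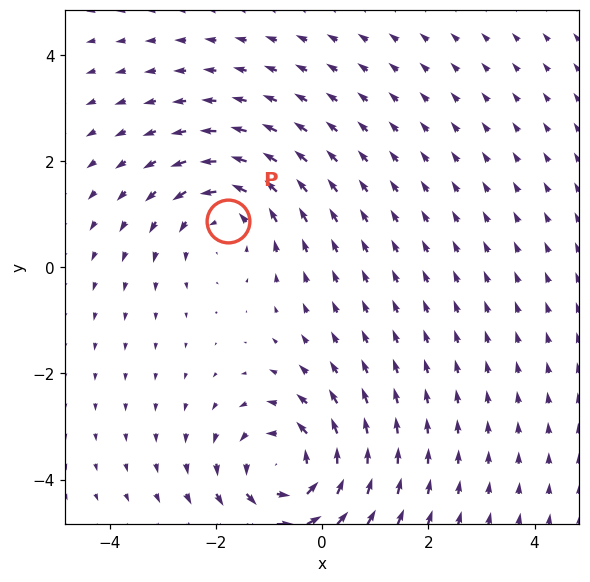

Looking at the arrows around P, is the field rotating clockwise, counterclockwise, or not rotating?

counterclockwise

Near P at (-1.8, 0.9) the arrows circulate counterclockwise. The curl (z-component) there is about +3; positive curl means counterclockwise rotation.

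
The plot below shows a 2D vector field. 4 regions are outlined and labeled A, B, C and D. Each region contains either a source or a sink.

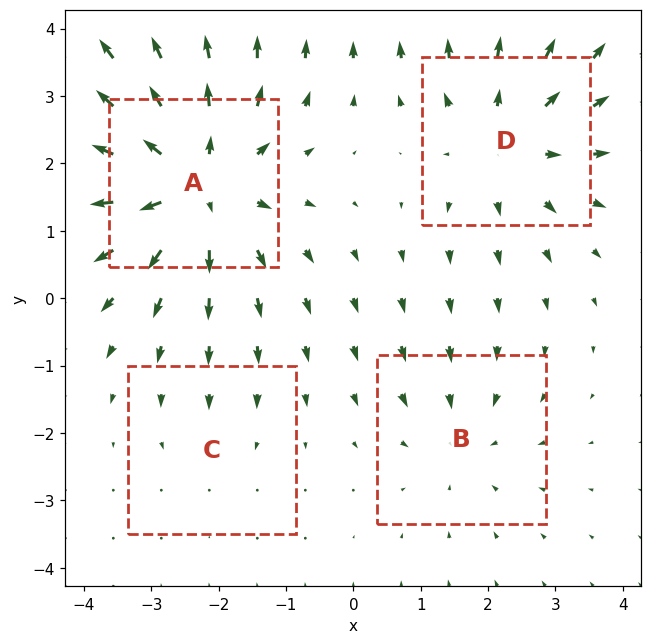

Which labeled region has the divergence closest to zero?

Divergence at each region's feature centre — A: about +6, B: about -3, C: about -2, D: about +4. Region C is closest to zero.

C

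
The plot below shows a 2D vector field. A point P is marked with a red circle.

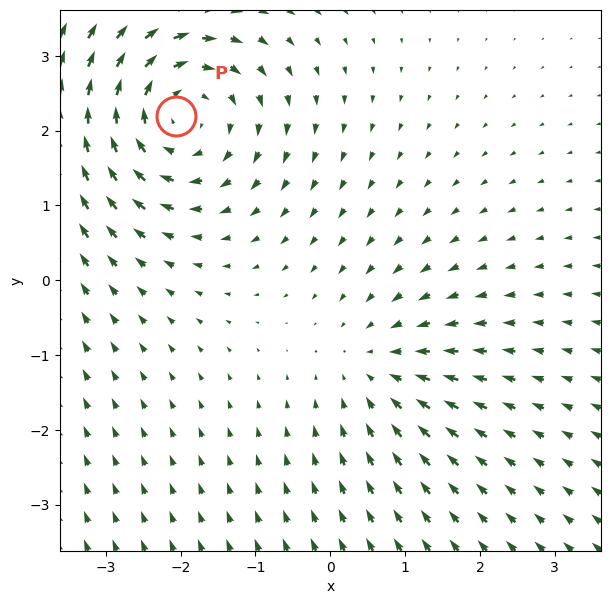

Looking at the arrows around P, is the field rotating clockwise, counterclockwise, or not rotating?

Near P at (-2.1, 2.2) the arrows circulate clockwise. The curl (z-component) there is about -4; negative curl means clockwise rotation.

clockwise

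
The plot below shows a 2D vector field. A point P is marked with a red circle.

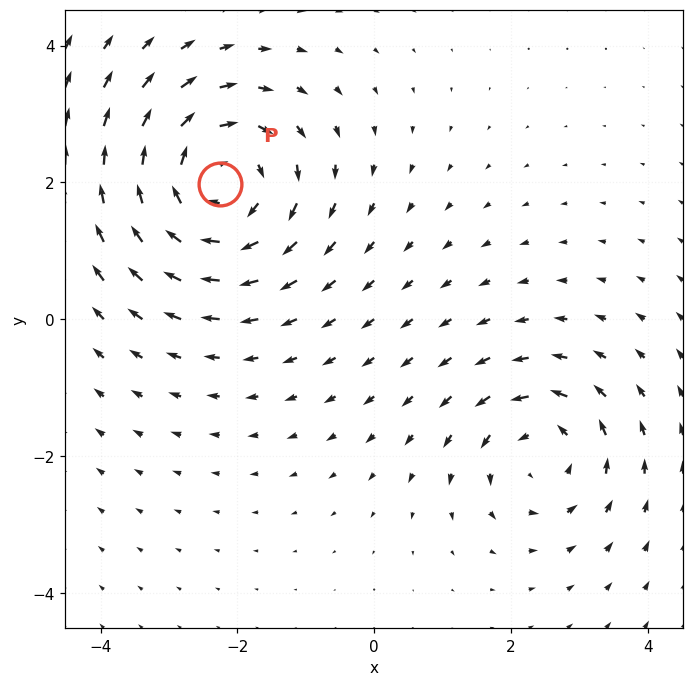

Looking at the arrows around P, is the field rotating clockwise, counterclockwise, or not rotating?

clockwise

Near P at (-2.3, 2.0) the arrows circulate clockwise. The curl (z-component) there is about -4; negative curl means clockwise rotation.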